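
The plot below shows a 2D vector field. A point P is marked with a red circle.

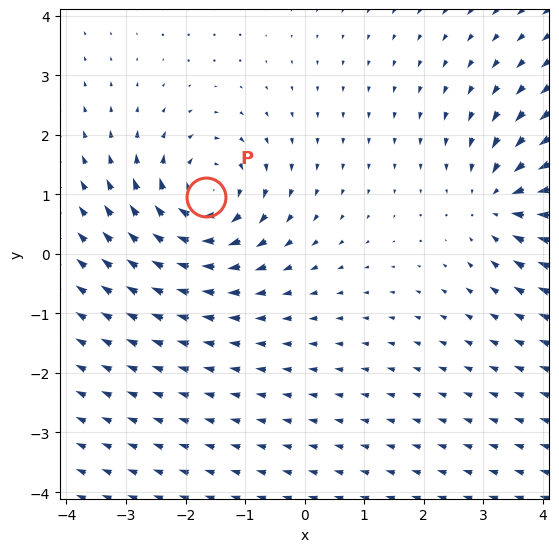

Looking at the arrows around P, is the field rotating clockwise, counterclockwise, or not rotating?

clockwise

Near P at (-1.7, 1.0) the arrows circulate clockwise. The curl (z-component) there is about -4; negative curl means clockwise rotation.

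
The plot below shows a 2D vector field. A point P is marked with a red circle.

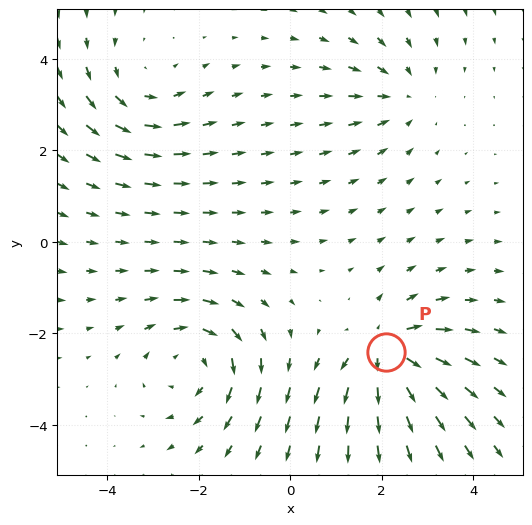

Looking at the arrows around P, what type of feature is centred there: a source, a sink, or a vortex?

At P (2.1, -2.4) the arrows spread outward. Divergence about +6, curl ≈0 — positive divergence with near-zero curl is a source.

source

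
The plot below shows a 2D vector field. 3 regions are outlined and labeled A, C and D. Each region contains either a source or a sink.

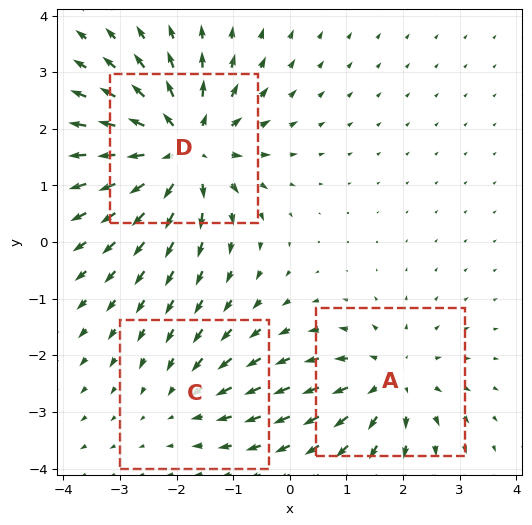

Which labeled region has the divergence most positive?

Divergence at each region's feature centre — A: about +4, C: about -2, D: about +6. Region D is most positive.

D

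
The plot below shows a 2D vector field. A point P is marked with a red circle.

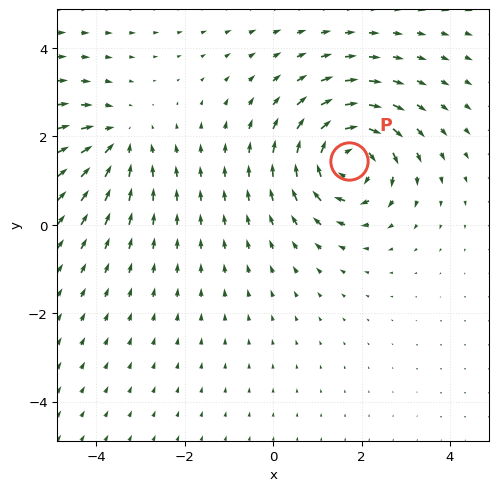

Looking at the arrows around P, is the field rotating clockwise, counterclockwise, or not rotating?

clockwise

Near P at (1.7, 1.4) the arrows circulate clockwise. The curl (z-component) there is about -5; negative curl means clockwise rotation.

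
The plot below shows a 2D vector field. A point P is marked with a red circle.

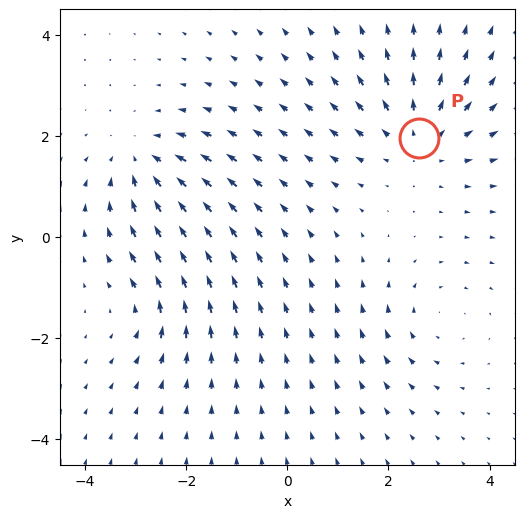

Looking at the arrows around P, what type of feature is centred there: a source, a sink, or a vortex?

source

At P (2.6, 2.0) the arrows spread outward. Divergence about +4, curl ≈0 — positive divergence with near-zero curl is a source.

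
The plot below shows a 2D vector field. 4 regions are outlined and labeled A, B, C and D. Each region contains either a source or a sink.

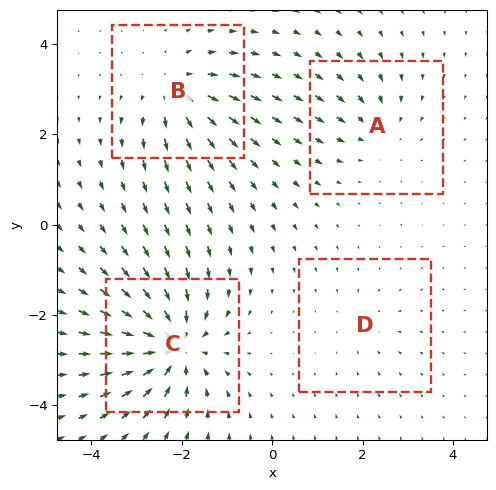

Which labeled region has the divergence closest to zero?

Divergence at each region's feature centre — A: about -3, B: about +5, C: about -8, D: about -2. Region D is closest to zero.

D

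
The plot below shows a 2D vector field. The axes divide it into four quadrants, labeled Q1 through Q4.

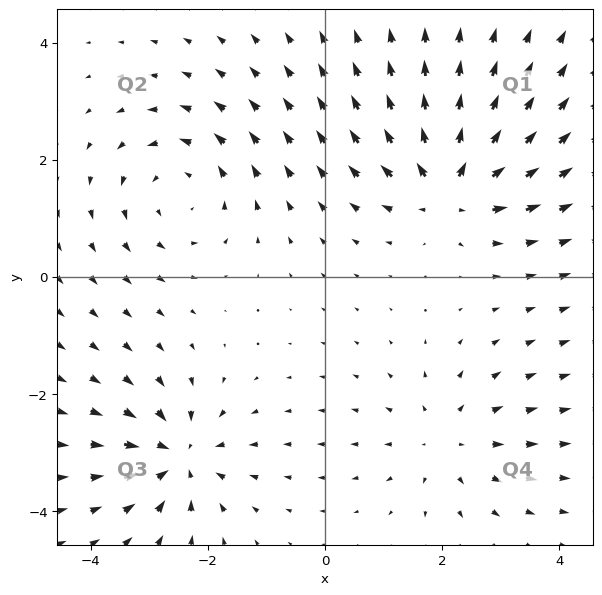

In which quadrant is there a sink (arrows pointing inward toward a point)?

The sink sits at approximately (-2.5, -3.1), which lies in quadrant Q3. The divergence there is about -5, negative as expected for a sink.

Q3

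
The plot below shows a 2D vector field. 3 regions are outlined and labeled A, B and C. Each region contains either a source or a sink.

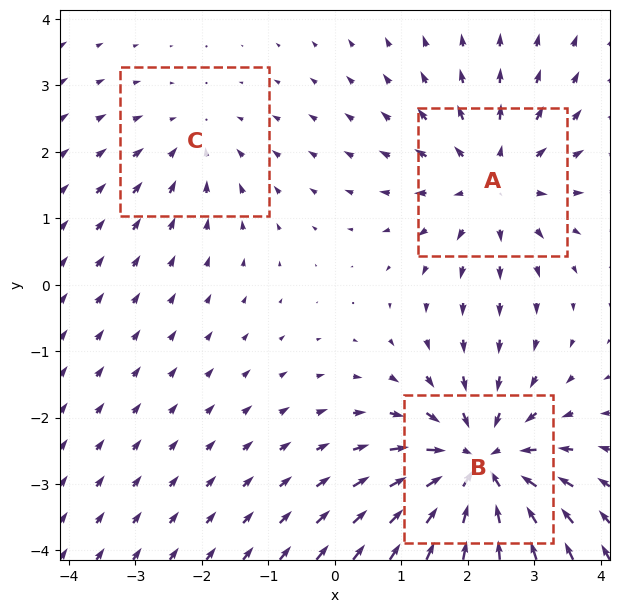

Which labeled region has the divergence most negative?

B

Divergence at each region's feature centre — A: about +3, B: about -5, C: about -2. Region B is most negative.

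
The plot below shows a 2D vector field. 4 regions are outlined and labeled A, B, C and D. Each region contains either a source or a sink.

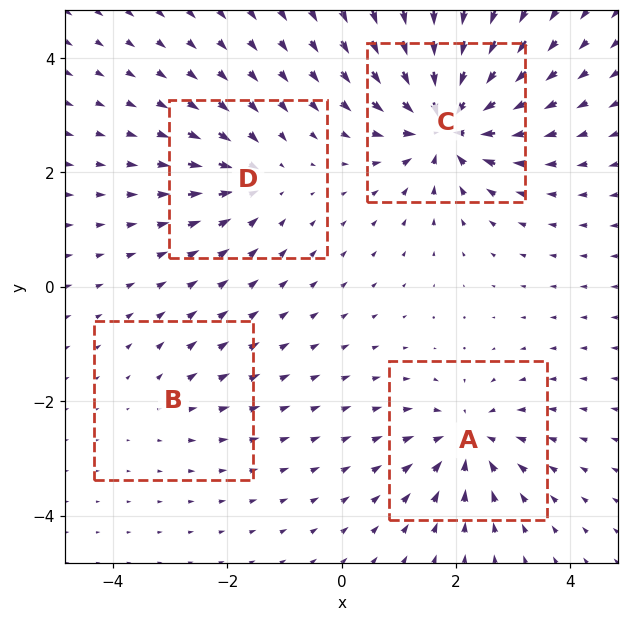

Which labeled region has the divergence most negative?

Divergence at each region's feature centre — A: about -6, B: about +2, C: about -9, D: about -4. Region C is most negative.

C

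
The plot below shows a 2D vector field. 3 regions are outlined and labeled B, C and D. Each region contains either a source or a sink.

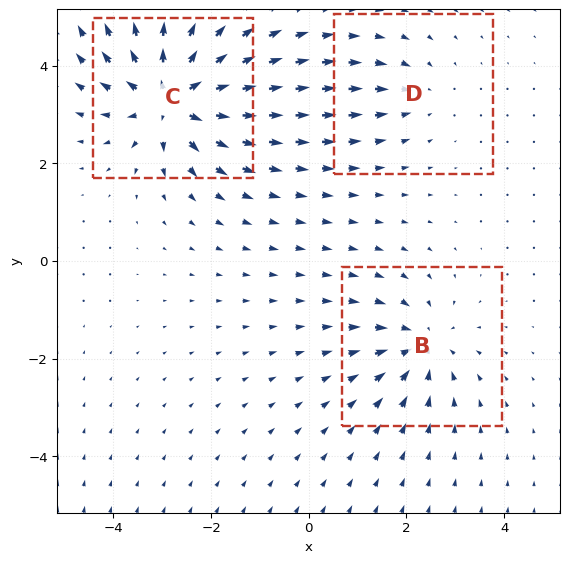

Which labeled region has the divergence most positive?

C

Divergence at each region's feature centre — B: about -3, C: about +5, D: about -2. Region C is most positive.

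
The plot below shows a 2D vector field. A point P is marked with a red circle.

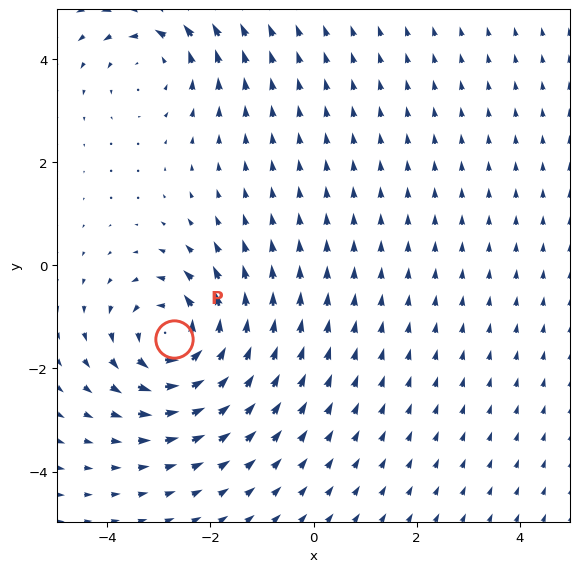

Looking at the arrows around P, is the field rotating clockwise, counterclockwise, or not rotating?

counterclockwise

Near P at (-2.7, -1.4) the arrows circulate counterclockwise. The curl (z-component) there is about +4; positive curl means counterclockwise rotation.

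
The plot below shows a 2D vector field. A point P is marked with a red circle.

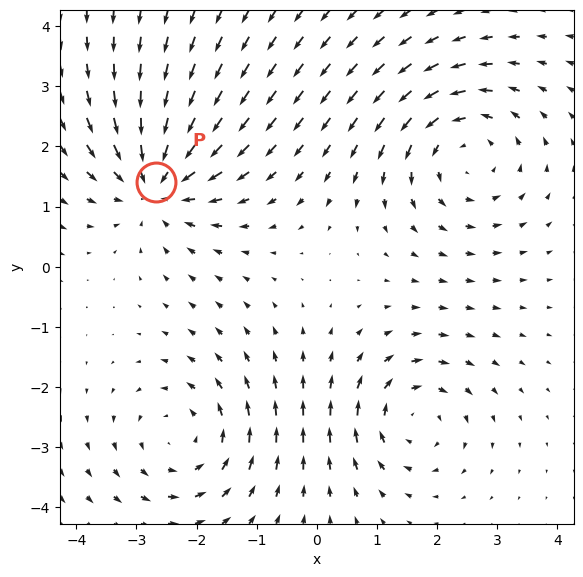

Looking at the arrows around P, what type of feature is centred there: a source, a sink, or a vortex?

sink

At P (-2.7, 1.4) the arrows converge inward. Divergence about -5, curl ≈0 — negative divergence with near-zero curl is a sink.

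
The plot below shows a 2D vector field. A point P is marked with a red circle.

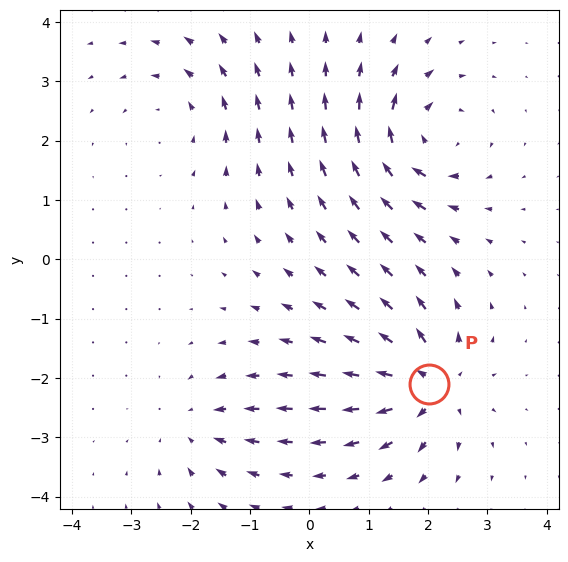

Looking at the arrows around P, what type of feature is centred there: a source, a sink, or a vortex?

At P (2.0, -2.1) the arrows spread outward. Divergence about +7, curl ≈0 — positive divergence with near-zero curl is a source.

source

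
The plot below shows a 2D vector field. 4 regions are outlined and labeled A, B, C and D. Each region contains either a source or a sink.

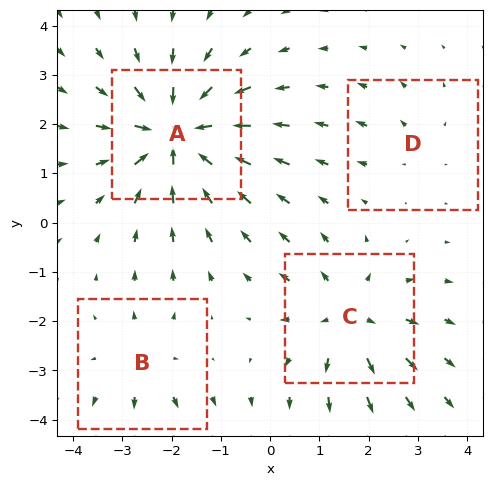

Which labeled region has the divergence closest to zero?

D

Divergence at each region's feature centre — A: about -7, B: about +3, C: about +4, D: about +2. Region D is closest to zero.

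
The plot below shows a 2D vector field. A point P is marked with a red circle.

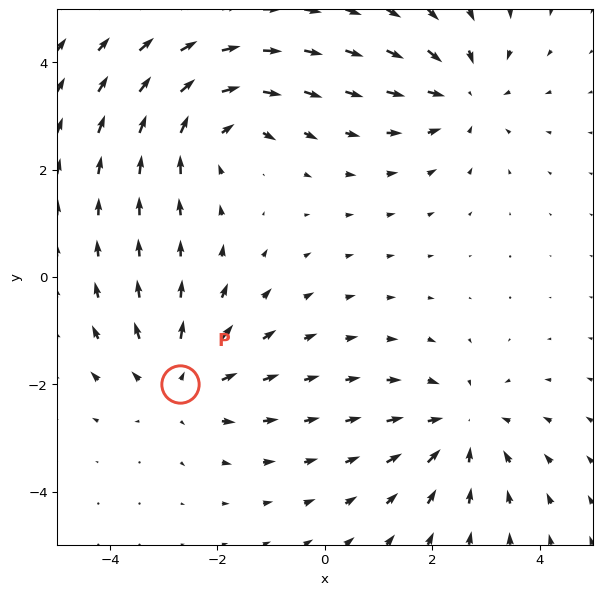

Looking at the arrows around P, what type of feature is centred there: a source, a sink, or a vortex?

source

At P (-2.7, -2.0) the arrows spread outward. Divergence about +3, curl ≈0 — positive divergence with near-zero curl is a source.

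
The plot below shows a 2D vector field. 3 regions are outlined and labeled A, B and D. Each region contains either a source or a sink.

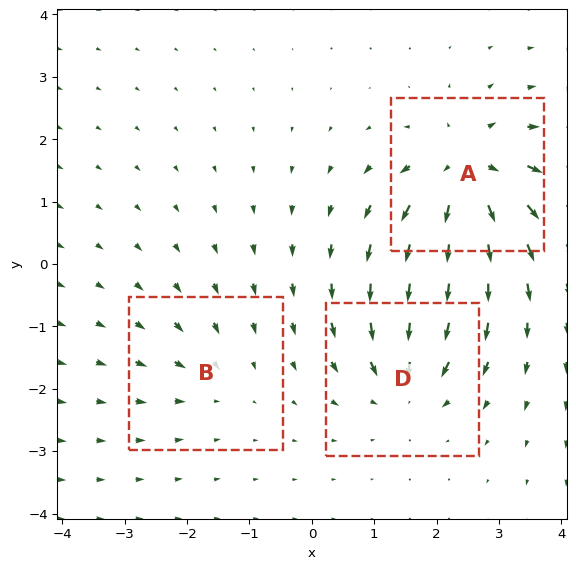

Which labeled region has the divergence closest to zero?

Divergence at each region's feature centre — A: about +6, B: about -2, D: about -4. Region B is closest to zero.

B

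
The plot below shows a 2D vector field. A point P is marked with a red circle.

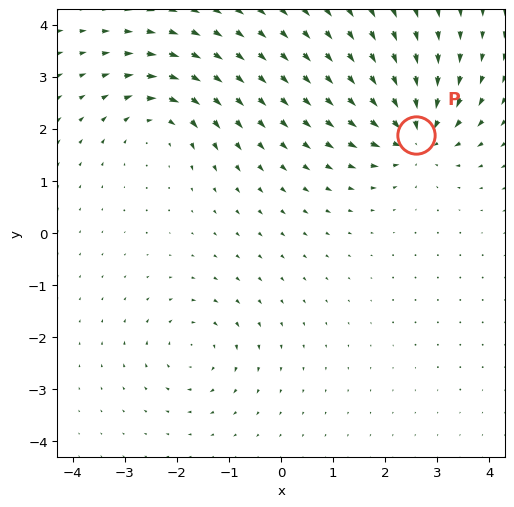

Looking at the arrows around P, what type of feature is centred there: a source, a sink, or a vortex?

sink

At P (2.6, 1.9) the arrows converge inward. Divergence about -7, curl ≈0 — negative divergence with near-zero curl is a sink.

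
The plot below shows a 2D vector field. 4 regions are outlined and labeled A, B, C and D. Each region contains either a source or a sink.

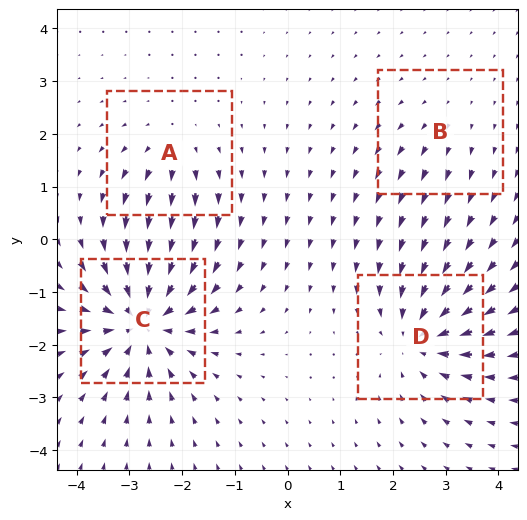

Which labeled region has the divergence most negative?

C

Divergence at each region's feature centre — A: about +3, B: about +2, C: about -8, D: about -6. Region C is most negative.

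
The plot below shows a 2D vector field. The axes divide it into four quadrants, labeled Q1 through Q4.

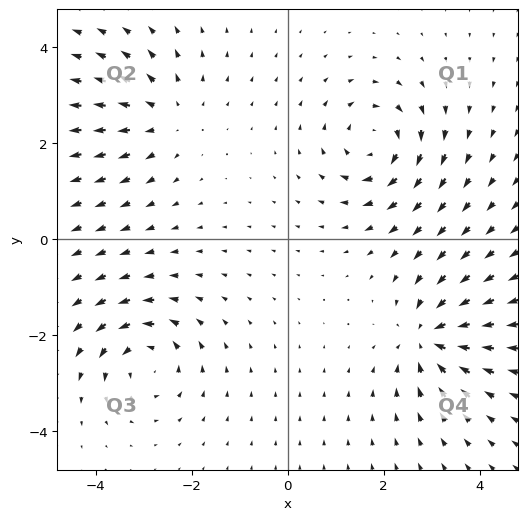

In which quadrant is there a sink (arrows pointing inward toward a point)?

The sink sits at approximately (3.0, -2.1), which lies in quadrant Q4. The divergence there is about -6, negative as expected for a sink.

Q4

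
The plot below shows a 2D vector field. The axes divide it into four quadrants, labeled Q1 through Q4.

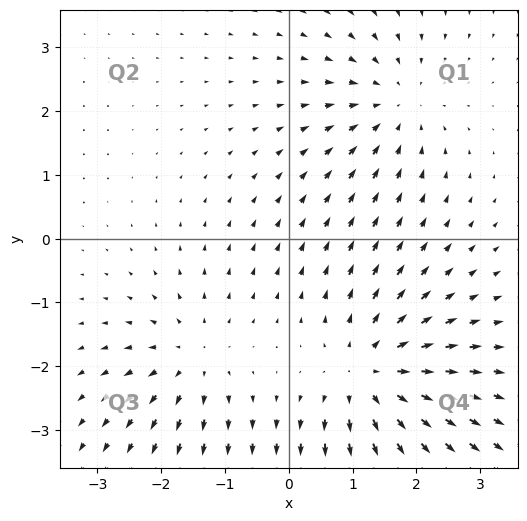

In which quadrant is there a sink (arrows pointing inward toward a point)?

The sink sits at approximately (1.7, 2.1), which lies in quadrant Q1. The divergence there is about -4, negative as expected for a sink.

Q1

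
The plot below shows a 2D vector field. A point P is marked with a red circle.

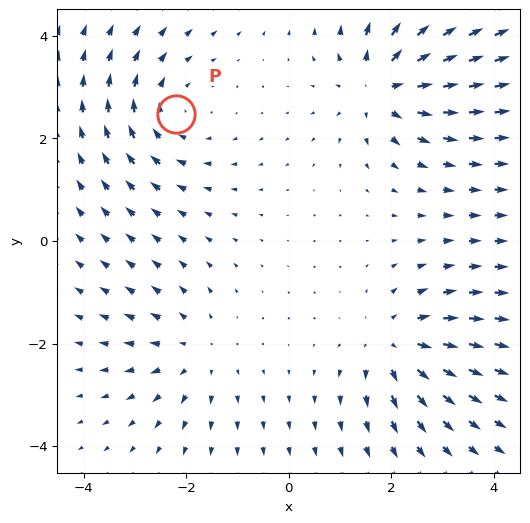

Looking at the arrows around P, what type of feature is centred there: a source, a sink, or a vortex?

At P (-2.2, 2.5) the arrows circulate clockwise. Divergence ≈0, curl about -3 — near-zero divergence with nonzero curl is a vortex.

vortex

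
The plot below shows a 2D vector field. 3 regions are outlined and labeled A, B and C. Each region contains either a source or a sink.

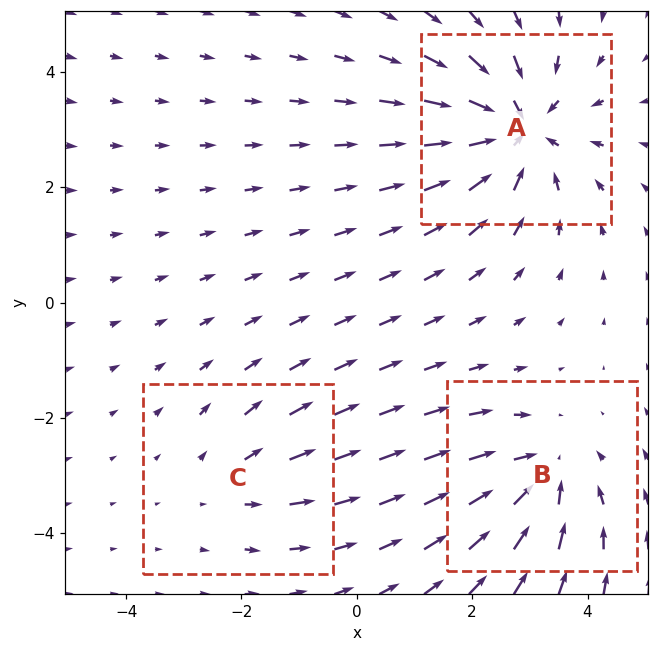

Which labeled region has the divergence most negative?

A

Divergence at each region's feature centre — A: about -5, B: about -3, C: about +2. Region A is most negative.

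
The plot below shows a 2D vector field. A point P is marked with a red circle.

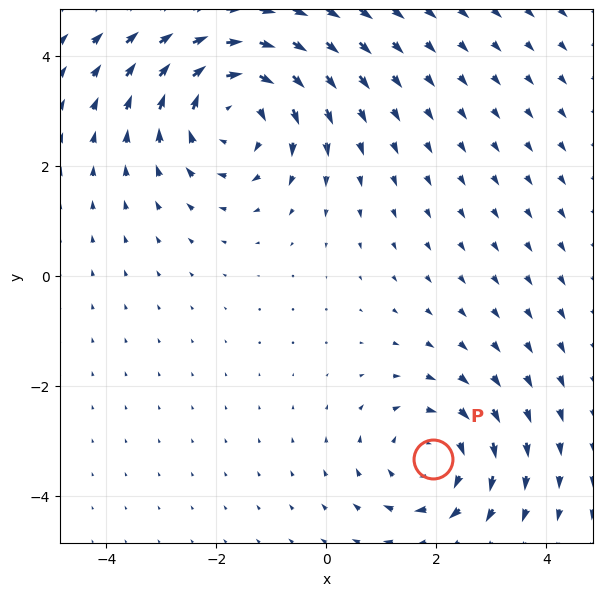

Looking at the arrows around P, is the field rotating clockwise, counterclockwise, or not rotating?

Near P at (1.9, -3.3) the arrows circulate clockwise. The curl (z-component) there is about -3; negative curl means clockwise rotation.

clockwise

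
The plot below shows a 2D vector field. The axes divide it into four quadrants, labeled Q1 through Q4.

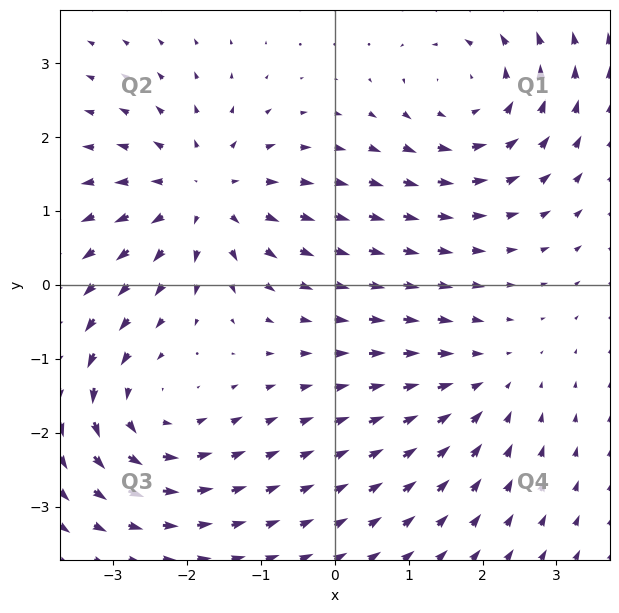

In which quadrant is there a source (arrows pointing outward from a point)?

The source sits at approximately (-1.8, 1.2), which lies in quadrant Q2. The divergence there is about +5, positive as expected for a source.

Q2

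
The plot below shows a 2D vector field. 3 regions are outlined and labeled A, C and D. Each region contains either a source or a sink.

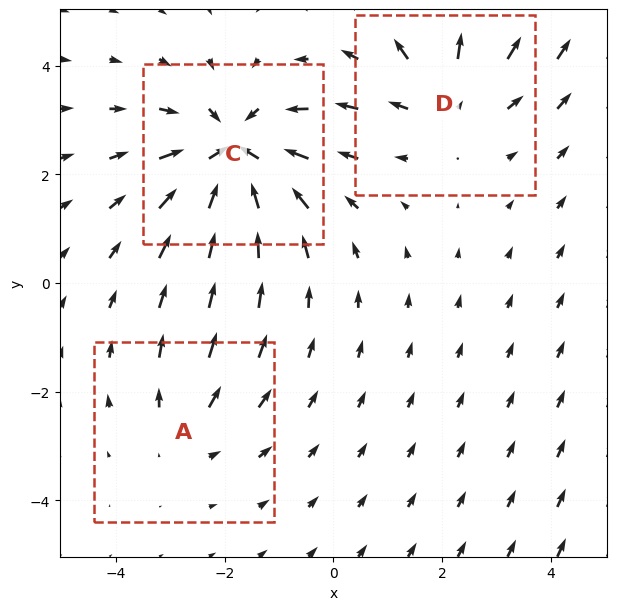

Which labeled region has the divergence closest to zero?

A

Divergence at each region's feature centre — A: about +2, C: about -5, D: about +3. Region A is closest to zero.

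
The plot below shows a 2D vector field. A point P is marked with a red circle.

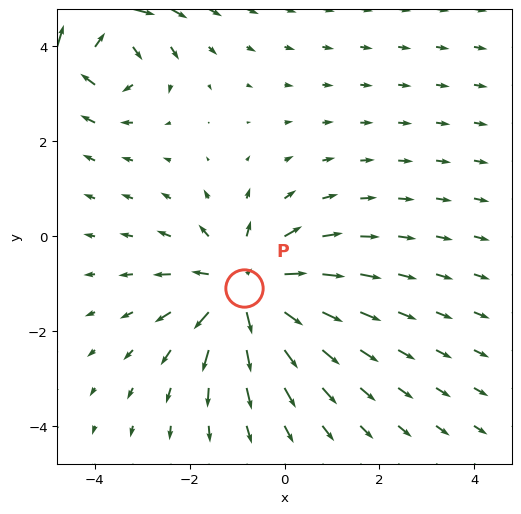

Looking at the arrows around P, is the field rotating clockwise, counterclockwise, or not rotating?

Near P at (-0.8, -1.1) the arrows show no circulation. The curl there is ≈0.

not rotating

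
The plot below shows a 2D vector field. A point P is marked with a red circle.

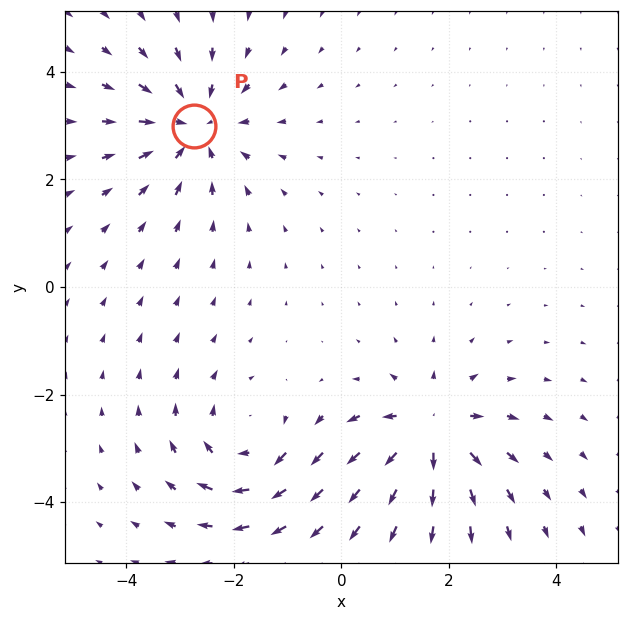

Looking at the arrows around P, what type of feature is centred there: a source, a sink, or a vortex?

At P (-2.7, 3.0) the arrows converge inward. Divergence about -3, curl ≈0 — negative divergence with near-zero curl is a sink.

sink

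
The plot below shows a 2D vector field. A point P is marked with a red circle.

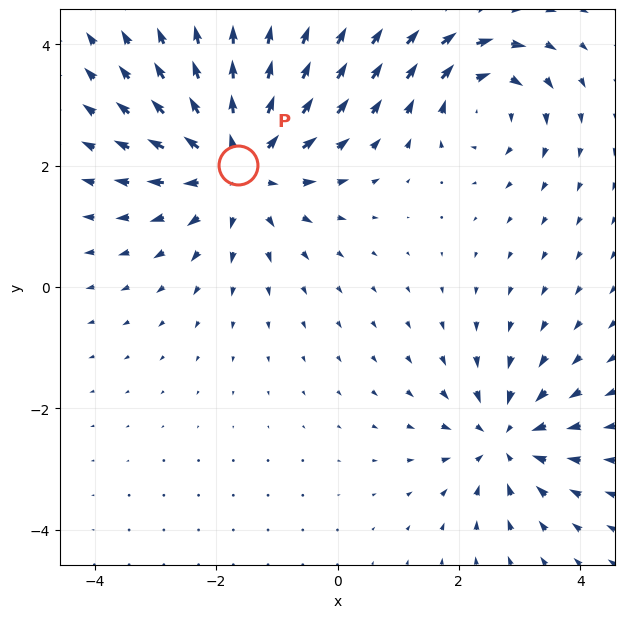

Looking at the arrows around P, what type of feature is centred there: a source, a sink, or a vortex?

source

At P (-1.6, 2.0) the arrows spread outward. Divergence about +4, curl ≈0 — positive divergence with near-zero curl is a source.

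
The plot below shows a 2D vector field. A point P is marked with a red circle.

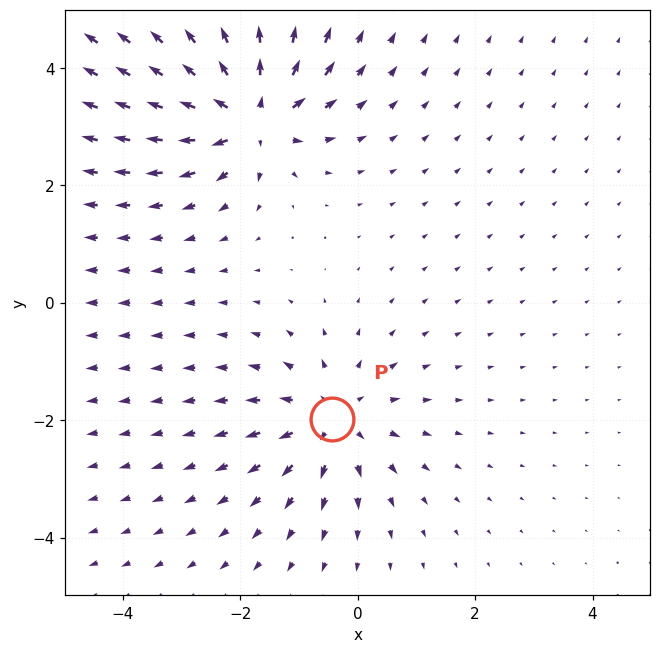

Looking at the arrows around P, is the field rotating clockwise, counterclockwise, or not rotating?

Near P at (-0.4, -2.0) the arrows show no circulation. The curl there is ≈0.

not rotating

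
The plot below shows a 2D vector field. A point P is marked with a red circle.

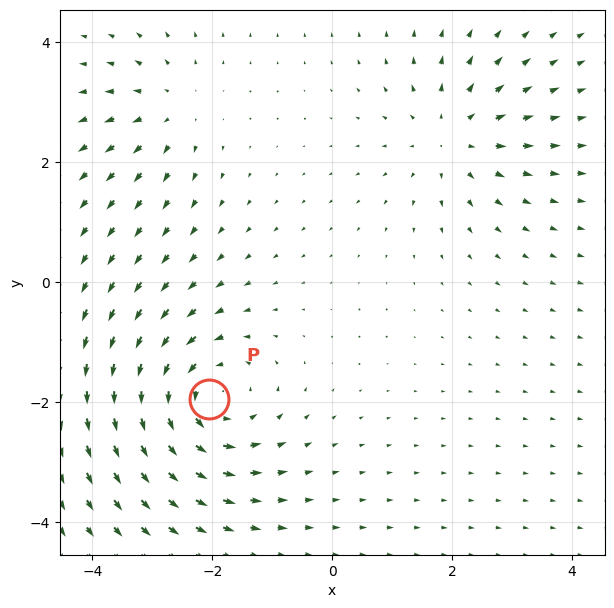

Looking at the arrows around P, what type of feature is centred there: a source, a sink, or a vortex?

At P (-2.1, -1.9) the arrows circulate counterclockwise. Divergence ≈0, curl about +5 — near-zero divergence with nonzero curl is a vortex.

vortex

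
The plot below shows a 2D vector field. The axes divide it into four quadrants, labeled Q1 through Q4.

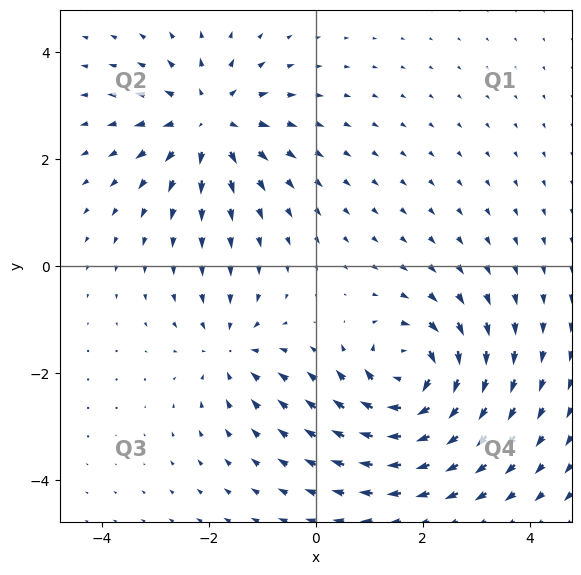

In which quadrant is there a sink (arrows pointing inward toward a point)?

Q3

The sink sits at approximately (-1.6, -1.6), which lies in quadrant Q3. The divergence there is about -3, negative as expected for a sink.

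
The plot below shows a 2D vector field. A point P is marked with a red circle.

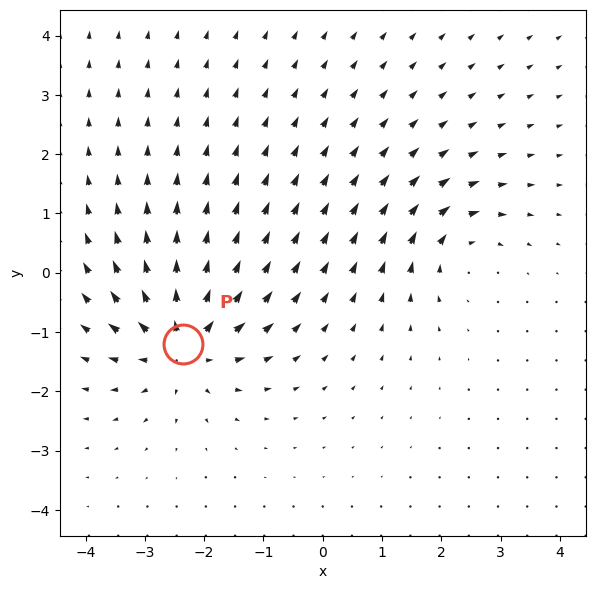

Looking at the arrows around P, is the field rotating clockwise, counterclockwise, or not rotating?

not rotating

Near P at (-2.4, -1.2) the arrows show no circulation. The curl there is ≈0.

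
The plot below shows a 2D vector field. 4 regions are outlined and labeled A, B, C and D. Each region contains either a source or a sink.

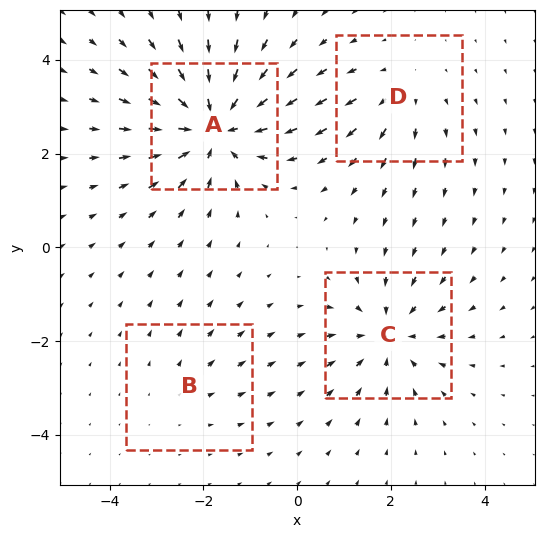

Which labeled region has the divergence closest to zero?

B

Divergence at each region's feature centre — A: about -7, B: about +2, C: about -4, D: about +3. Region B is closest to zero.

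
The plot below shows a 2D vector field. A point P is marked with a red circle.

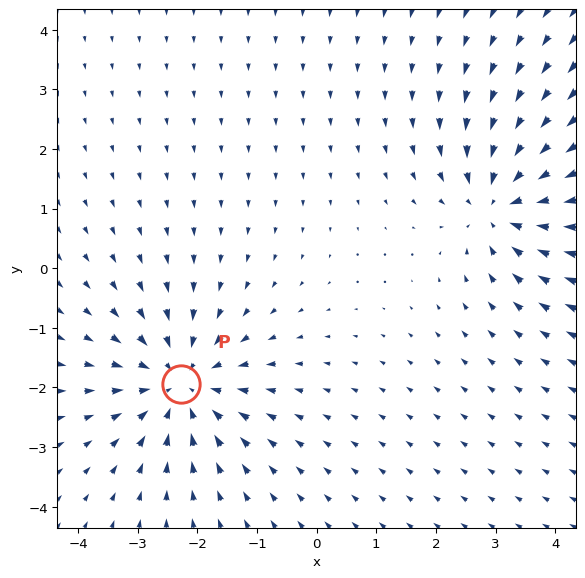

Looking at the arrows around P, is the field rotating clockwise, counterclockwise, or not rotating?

not rotating

Near P at (-2.3, -1.9) the arrows show no circulation. The curl there is ≈0.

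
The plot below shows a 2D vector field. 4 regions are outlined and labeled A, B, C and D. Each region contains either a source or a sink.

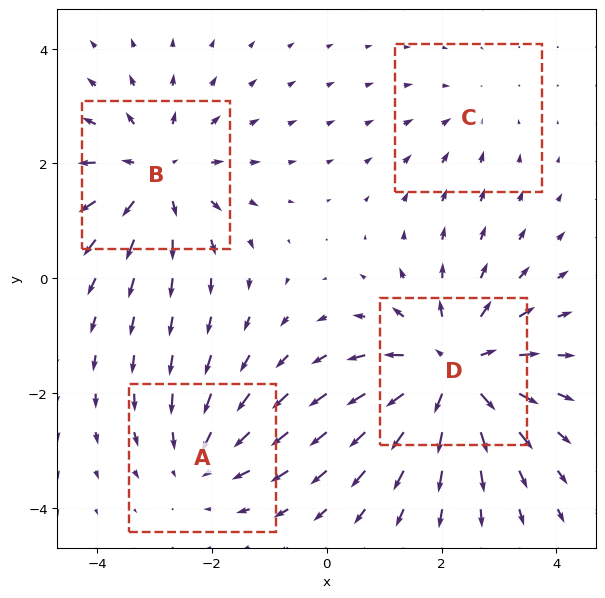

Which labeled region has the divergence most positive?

D

Divergence at each region's feature centre — A: about -3, B: about +5, C: about -2, D: about +6. Region D is most positive.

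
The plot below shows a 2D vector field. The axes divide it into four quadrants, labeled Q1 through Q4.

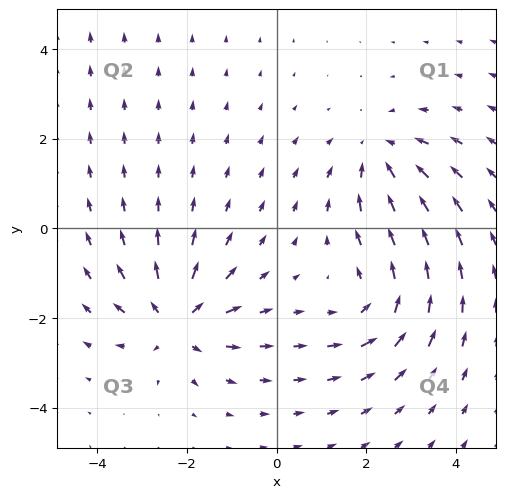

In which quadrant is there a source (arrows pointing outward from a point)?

The source sits at approximately (-2.2, -2.1), which lies in quadrant Q3. The divergence there is about +6, positive as expected for a source.

Q3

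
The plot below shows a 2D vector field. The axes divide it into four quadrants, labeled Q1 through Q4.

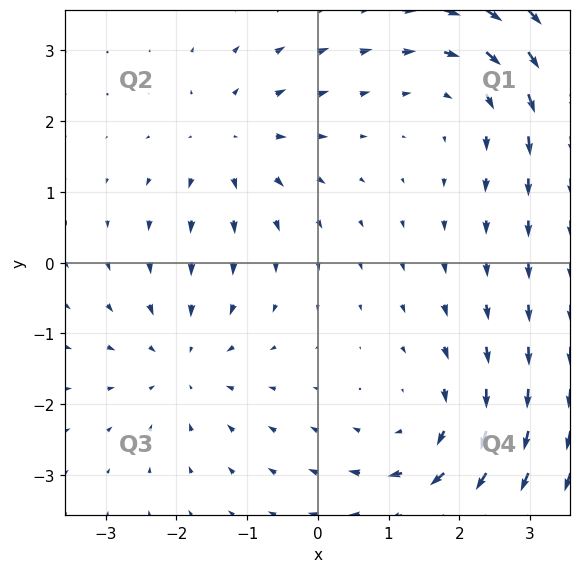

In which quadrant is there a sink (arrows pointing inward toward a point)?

The sink sits at approximately (-1.9, -1.4), which lies in quadrant Q3. The divergence there is about -3, negative as expected for a sink.

Q3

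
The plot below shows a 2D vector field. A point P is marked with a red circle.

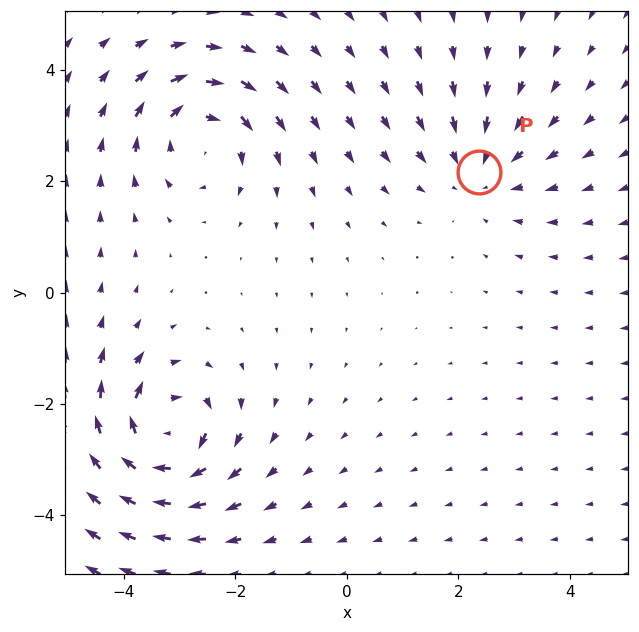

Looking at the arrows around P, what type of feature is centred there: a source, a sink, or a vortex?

sink

At P (2.4, 2.2) the arrows converge inward. Divergence about -3, curl ≈0 — negative divergence with near-zero curl is a sink.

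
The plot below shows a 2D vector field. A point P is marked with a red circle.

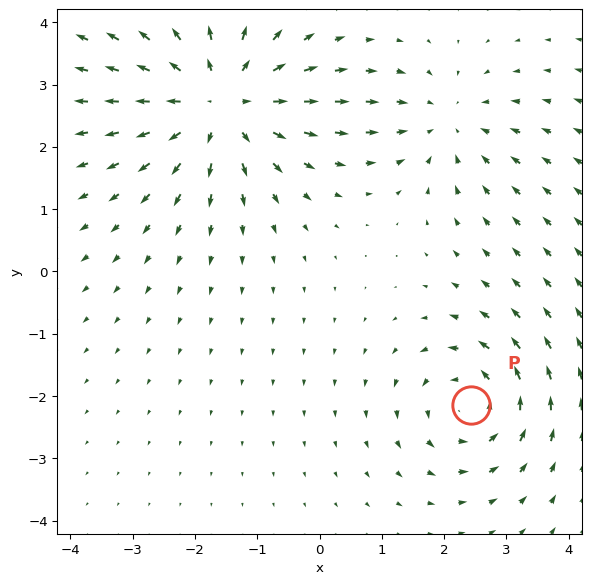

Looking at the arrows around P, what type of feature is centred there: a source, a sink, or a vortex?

vortex

At P (2.4, -2.1) the arrows circulate counterclockwise. Divergence ≈0, curl about +4 — near-zero divergence with nonzero curl is a vortex.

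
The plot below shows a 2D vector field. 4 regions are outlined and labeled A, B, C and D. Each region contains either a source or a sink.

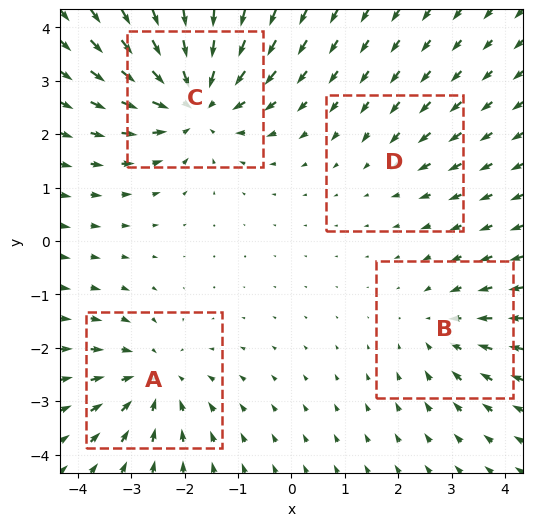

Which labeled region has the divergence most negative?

C

Divergence at each region's feature centre — A: about -4, B: about -3, C: about -6, D: about -2. Region C is most negative.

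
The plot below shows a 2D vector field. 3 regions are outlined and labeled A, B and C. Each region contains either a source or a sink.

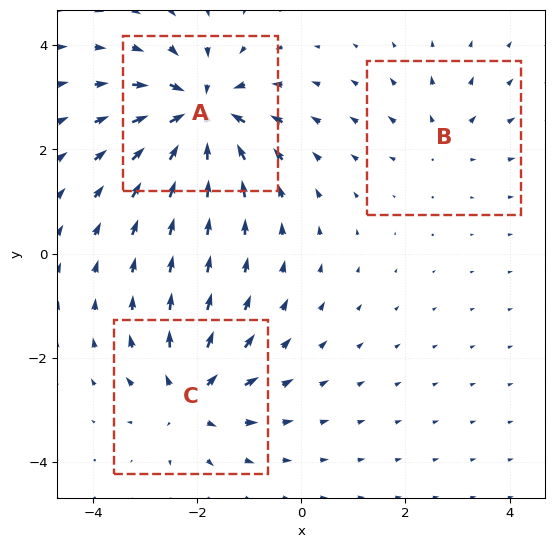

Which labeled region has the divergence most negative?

Divergence at each region's feature centre — A: about -6, B: about +2, C: about +4. Region A is most negative.

A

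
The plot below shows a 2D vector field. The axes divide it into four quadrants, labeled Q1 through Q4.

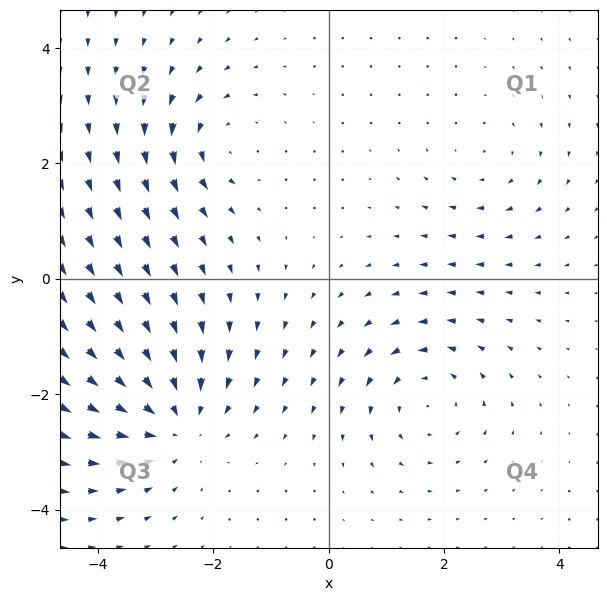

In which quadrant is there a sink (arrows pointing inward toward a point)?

The sink sits at approximately (-2.7, -2.5), which lies in quadrant Q3. The divergence there is about -4, negative as expected for a sink.

Q3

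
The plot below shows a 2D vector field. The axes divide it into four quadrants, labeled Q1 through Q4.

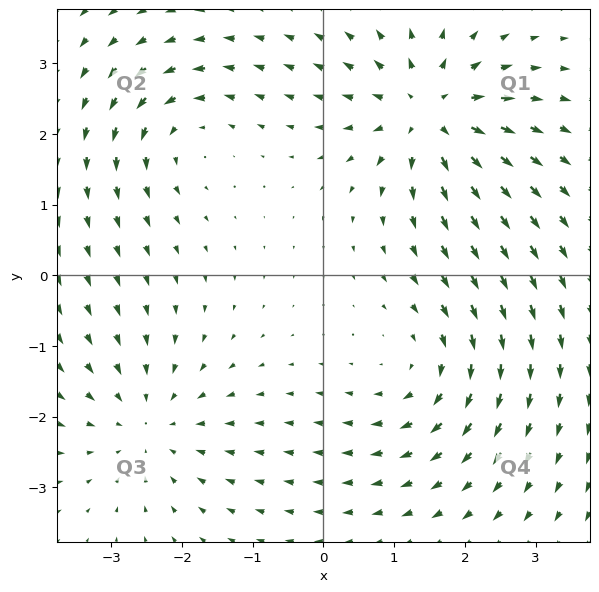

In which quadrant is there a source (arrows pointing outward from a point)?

Q1

The source sits at approximately (1.5, 2.3), which lies in quadrant Q1. The divergence there is about +6, positive as expected for a source.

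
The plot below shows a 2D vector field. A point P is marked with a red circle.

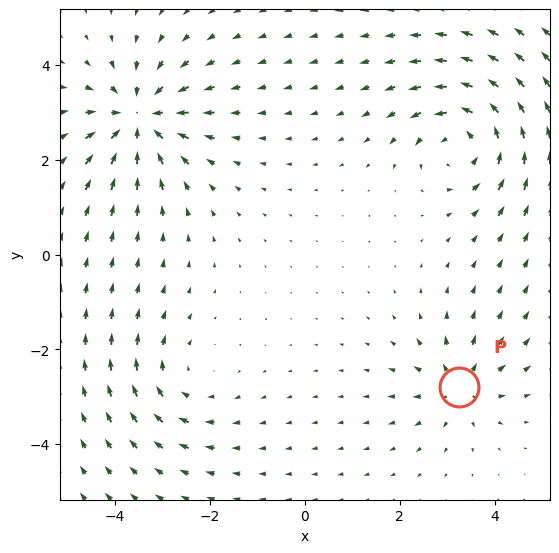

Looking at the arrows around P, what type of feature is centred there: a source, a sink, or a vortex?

At P (3.3, -2.8) the arrows spread outward. Divergence about +4, curl ≈0 — positive divergence with near-zero curl is a source.

source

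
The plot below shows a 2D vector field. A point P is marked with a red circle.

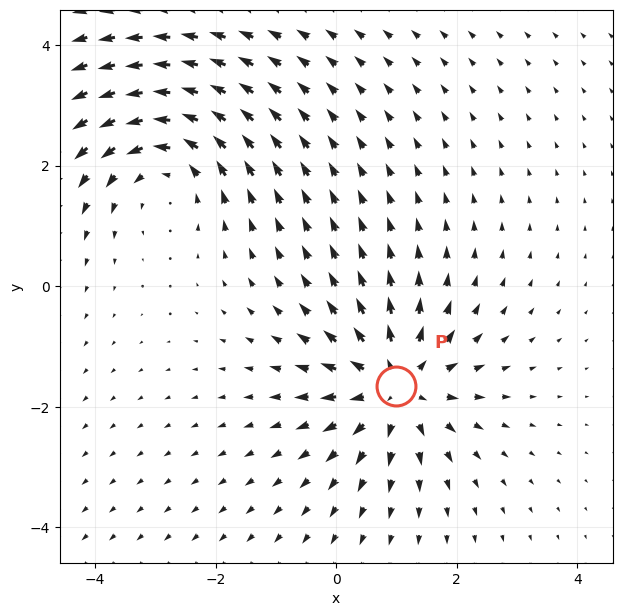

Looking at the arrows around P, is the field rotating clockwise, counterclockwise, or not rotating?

not rotating

Near P at (1.0, -1.7) the arrows show no circulation. The curl there is ≈0.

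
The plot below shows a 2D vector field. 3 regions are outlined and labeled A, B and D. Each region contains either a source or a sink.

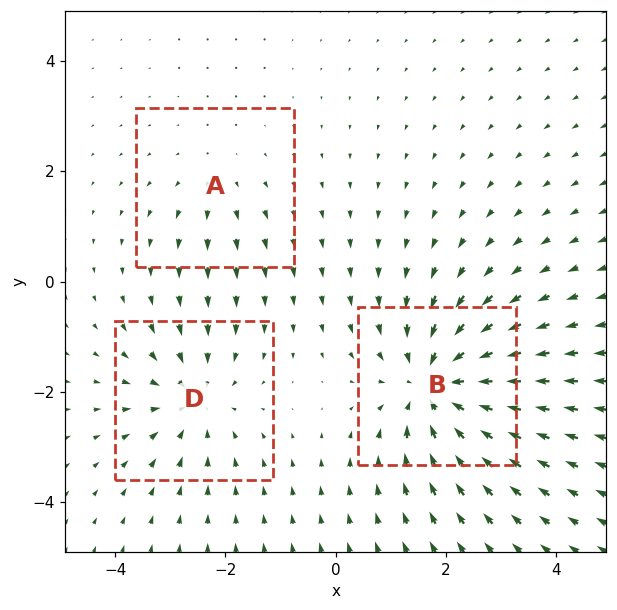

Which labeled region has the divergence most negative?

B

Divergence at each region's feature centre — A: about +2, B: about -5, D: about -3. Region B is most negative.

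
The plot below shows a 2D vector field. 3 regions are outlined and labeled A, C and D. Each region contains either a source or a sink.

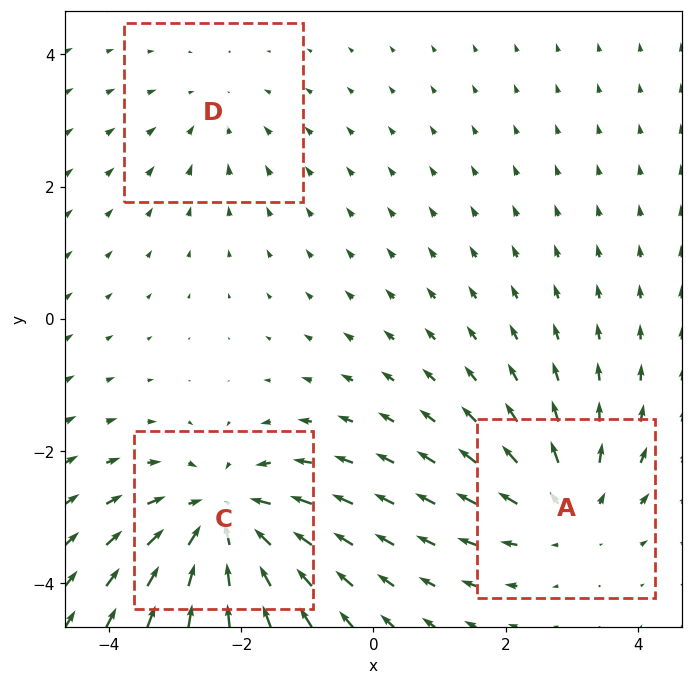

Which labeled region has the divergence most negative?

Divergence at each region's feature centre — A: about +3, C: about -5, D: about -2. Region C is most negative.

C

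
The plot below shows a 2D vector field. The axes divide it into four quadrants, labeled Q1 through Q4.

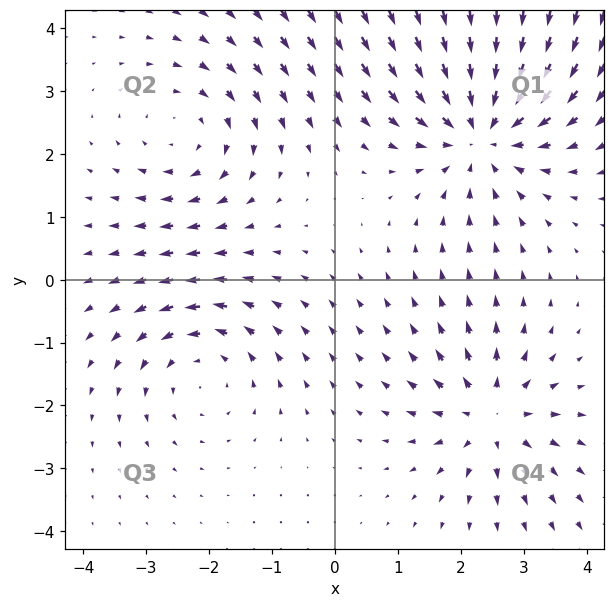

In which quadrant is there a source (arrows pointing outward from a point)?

Q4

The source sits at approximately (2.5, -2.2), which lies in quadrant Q4. The divergence there is about +4, positive as expected for a source.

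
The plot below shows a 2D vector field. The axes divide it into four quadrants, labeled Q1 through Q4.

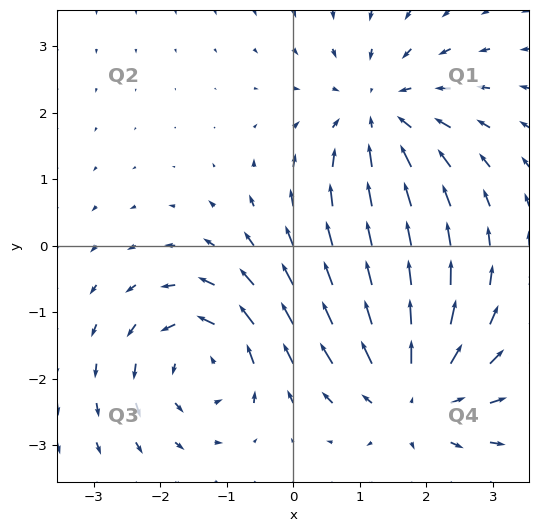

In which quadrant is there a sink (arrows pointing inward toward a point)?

The sink sits at approximately (1.3, 2.0), which lies in quadrant Q1. The divergence there is about -3, negative as expected for a sink.

Q1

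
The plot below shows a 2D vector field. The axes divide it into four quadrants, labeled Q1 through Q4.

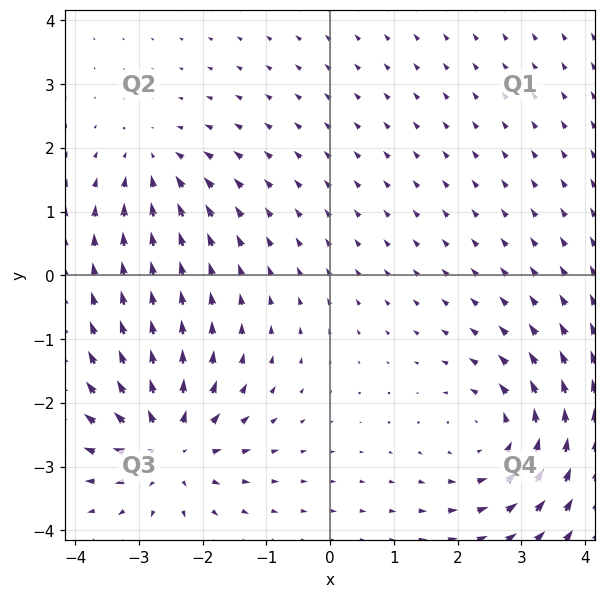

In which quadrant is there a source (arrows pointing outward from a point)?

The source sits at approximately (-2.6, -2.7), which lies in quadrant Q3. The divergence there is about +6, positive as expected for a source.

Q3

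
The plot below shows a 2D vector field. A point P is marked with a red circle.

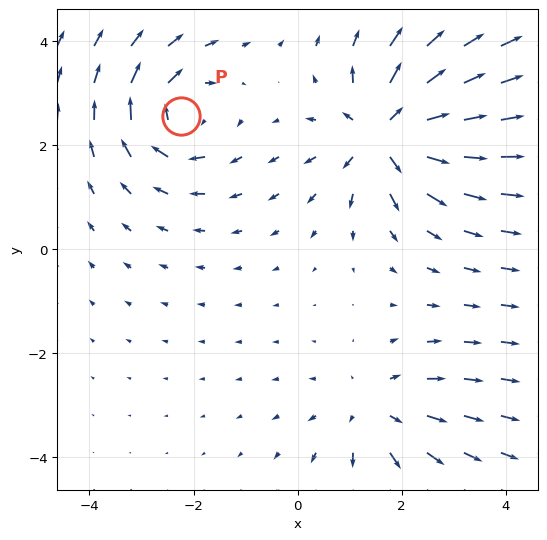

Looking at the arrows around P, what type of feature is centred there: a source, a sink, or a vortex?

vortex

At P (-2.2, 2.6) the arrows circulate clockwise. Divergence ≈0, curl about -5 — near-zero divergence with nonzero curl is a vortex.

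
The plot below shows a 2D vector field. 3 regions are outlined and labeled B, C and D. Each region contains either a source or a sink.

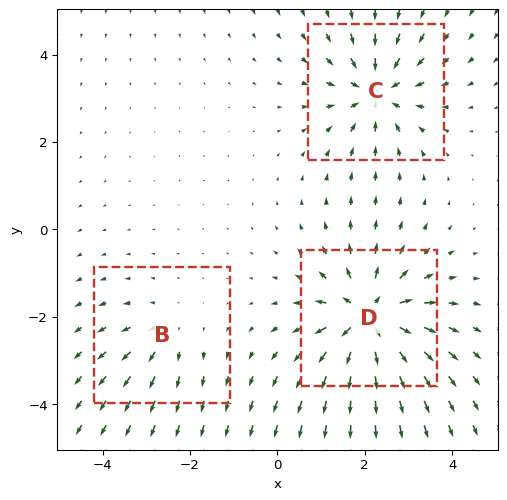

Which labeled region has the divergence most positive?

D

Divergence at each region's feature centre — B: about +2, C: about -4, D: about +5. Region D is most positive.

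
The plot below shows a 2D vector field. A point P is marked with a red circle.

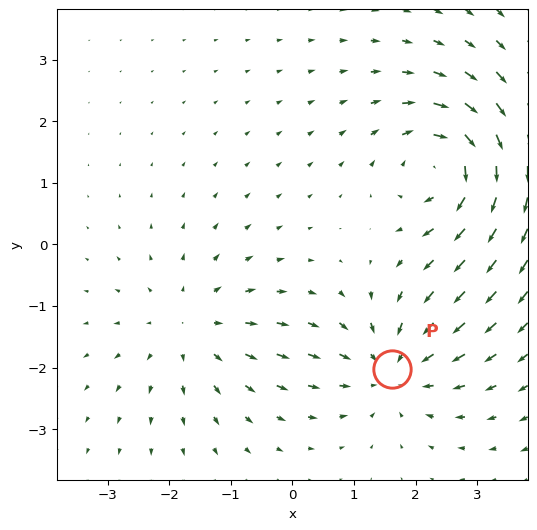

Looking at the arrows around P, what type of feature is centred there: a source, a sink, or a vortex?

sink

At P (1.6, -2.0) the arrows converge inward. Divergence about -3, curl ≈0 — negative divergence with near-zero curl is a sink.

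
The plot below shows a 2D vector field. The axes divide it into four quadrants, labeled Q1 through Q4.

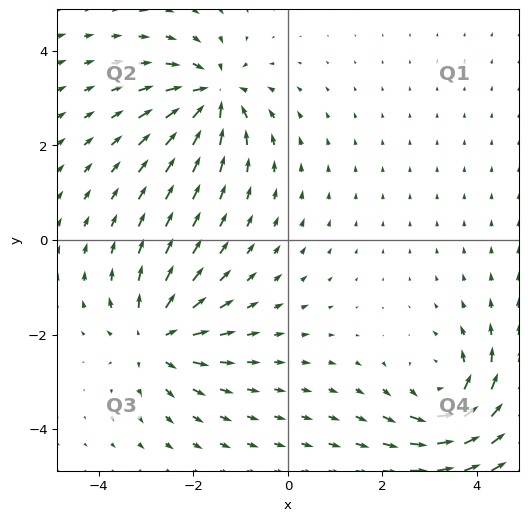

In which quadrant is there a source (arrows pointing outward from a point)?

Q3

The source sits at approximately (-2.8, -2.1), which lies in quadrant Q3. The divergence there is about +4, positive as expected for a source.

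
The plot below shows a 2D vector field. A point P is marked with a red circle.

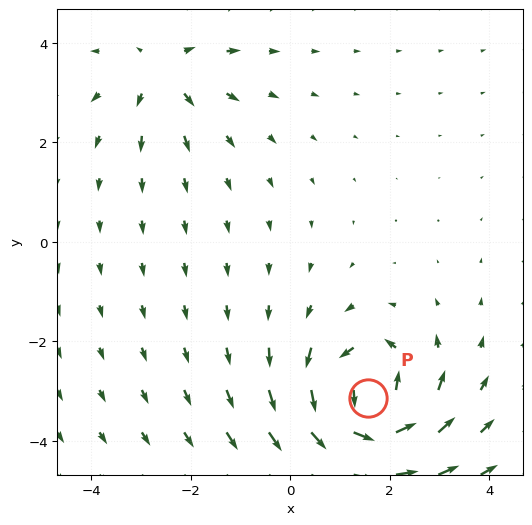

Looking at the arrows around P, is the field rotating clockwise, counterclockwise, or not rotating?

Near P at (1.6, -3.1) the arrows circulate counterclockwise. The curl (z-component) there is about +6; positive curl means counterclockwise rotation.

counterclockwise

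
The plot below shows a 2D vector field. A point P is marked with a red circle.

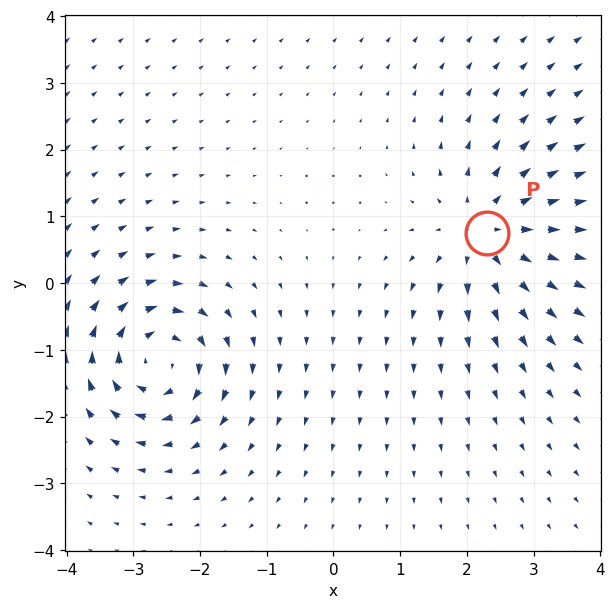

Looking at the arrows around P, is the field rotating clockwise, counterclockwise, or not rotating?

not rotating

Near P at (2.3, 0.7) the arrows show no circulation. The curl there is ≈0.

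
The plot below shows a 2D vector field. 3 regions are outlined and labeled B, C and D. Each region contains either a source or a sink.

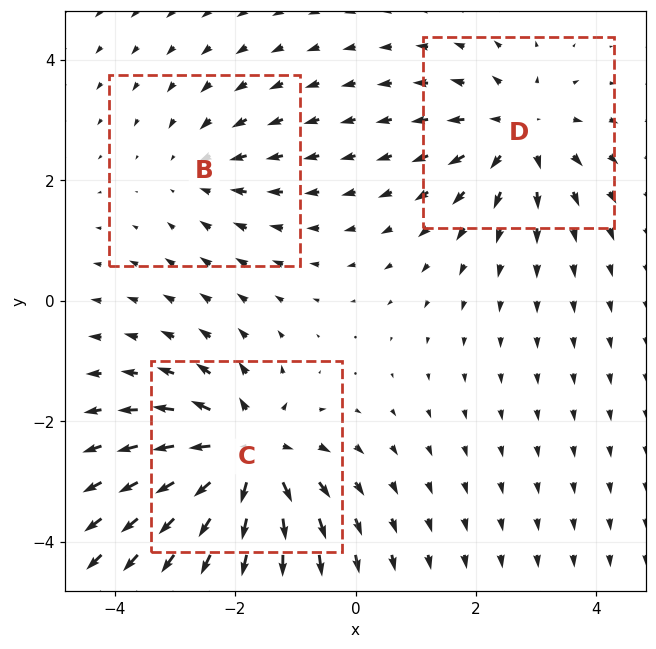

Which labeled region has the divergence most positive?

C

Divergence at each region's feature centre — B: about -2, C: about +5, D: about +4. Region C is most positive.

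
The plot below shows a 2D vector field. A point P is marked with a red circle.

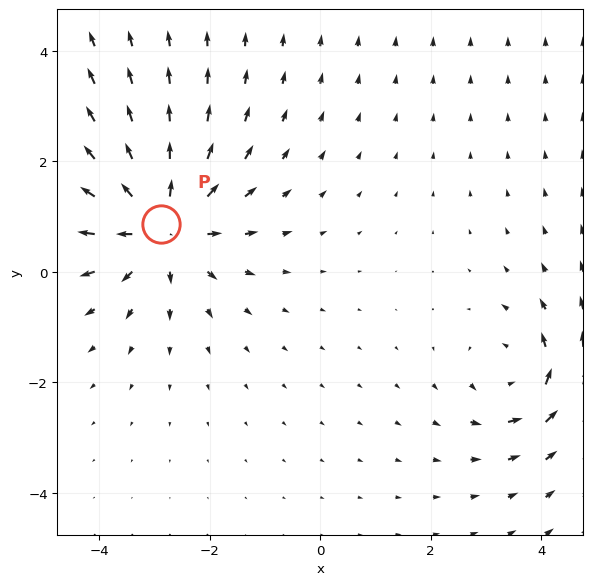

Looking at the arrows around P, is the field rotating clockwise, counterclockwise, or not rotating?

not rotating

Near P at (-2.9, 0.9) the arrows show no circulation. The curl there is ≈0.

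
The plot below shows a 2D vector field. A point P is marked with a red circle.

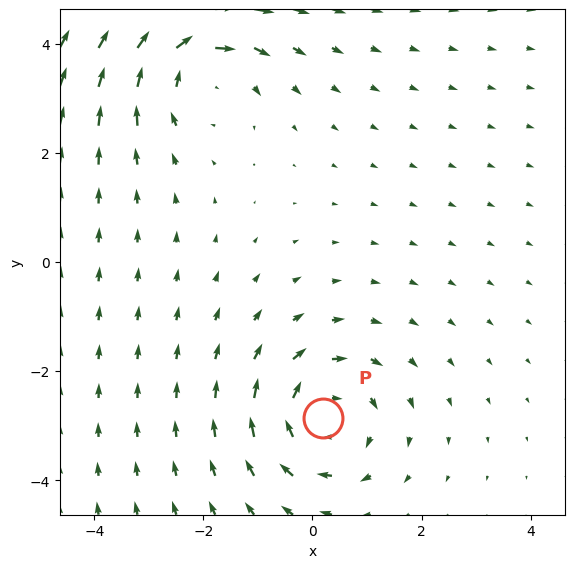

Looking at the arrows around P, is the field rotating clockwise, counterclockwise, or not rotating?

clockwise

Near P at (0.2, -2.9) the arrows circulate clockwise. The curl (z-component) there is about -3; negative curl means clockwise rotation.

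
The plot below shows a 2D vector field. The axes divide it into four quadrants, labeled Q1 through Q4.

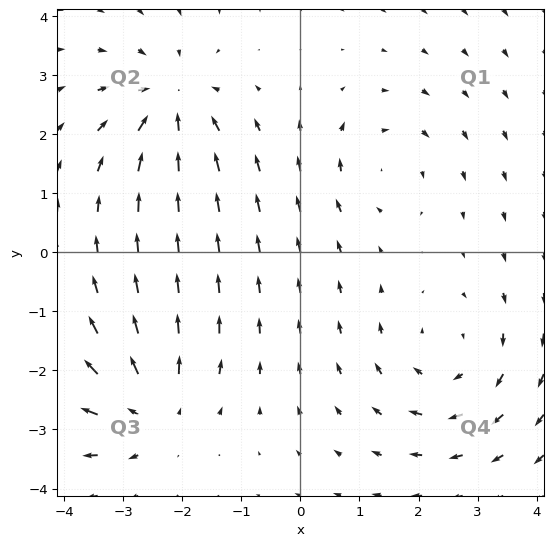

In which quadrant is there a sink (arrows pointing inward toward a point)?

Q2

The sink sits at approximately (-2.2, 2.5), which lies in quadrant Q2. The divergence there is about -5, negative as expected for a sink.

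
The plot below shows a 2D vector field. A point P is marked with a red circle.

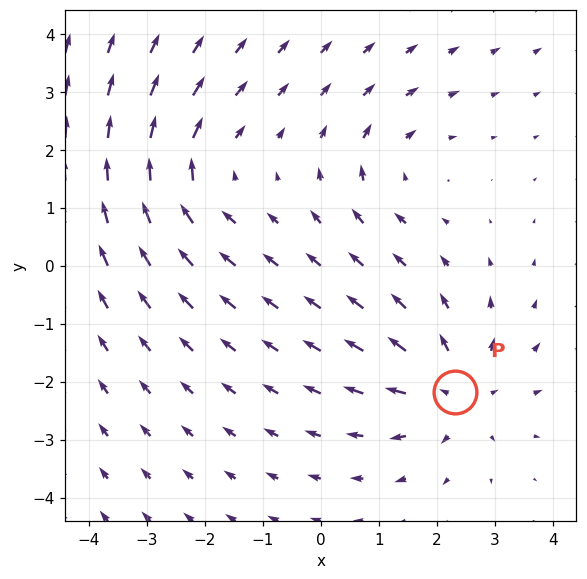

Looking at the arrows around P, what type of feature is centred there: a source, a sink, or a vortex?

At P (2.3, -2.2) the arrows spread outward. Divergence about +4, curl ≈0 — positive divergence with near-zero curl is a source.

source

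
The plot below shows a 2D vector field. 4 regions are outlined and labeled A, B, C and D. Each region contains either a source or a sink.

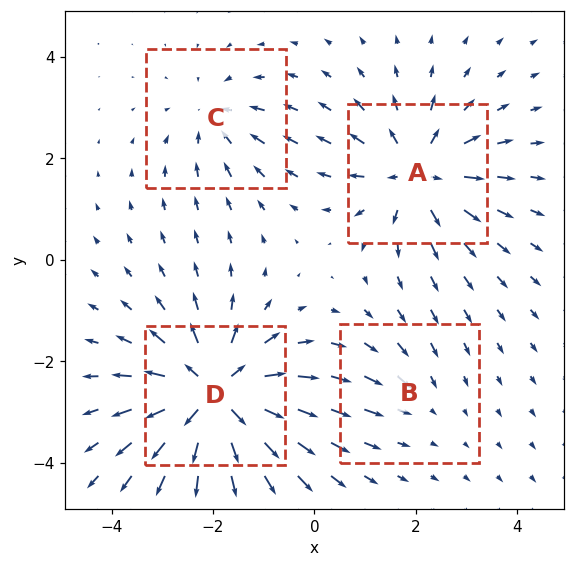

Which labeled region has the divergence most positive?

D

Divergence at each region's feature centre — A: about +5, B: about -2, C: about -3, D: about +8. Region D is most positive.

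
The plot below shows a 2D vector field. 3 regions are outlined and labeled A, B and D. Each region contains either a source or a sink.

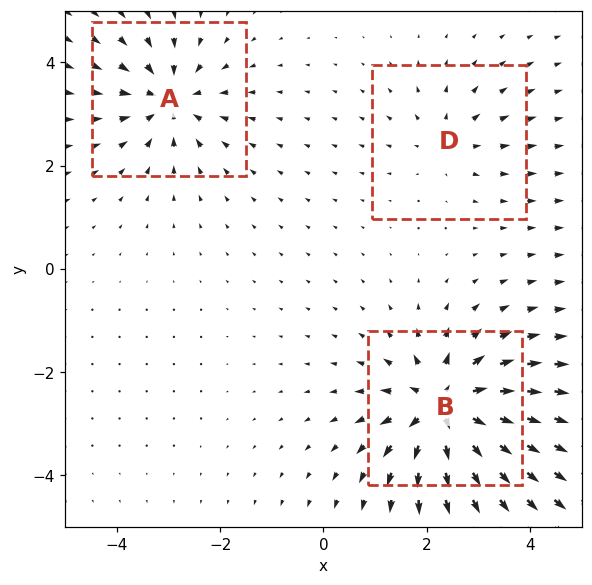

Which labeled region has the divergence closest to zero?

D

Divergence at each region's feature centre — A: about -4, B: about +6, D: about +3. Region D is closest to zero.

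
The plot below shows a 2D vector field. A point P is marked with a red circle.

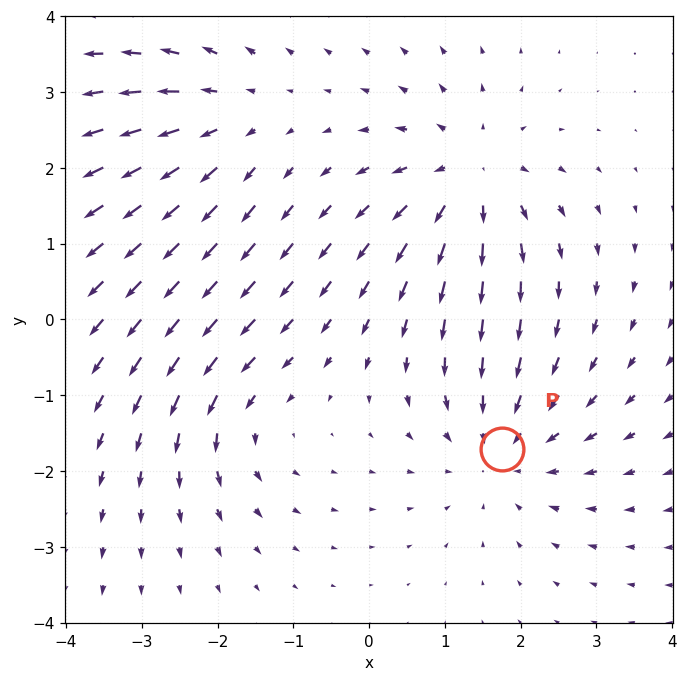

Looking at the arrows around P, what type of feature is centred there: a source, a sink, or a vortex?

sink

At P (1.8, -1.7) the arrows converge inward. Divergence about -4, curl ≈0 — negative divergence with near-zero curl is a sink.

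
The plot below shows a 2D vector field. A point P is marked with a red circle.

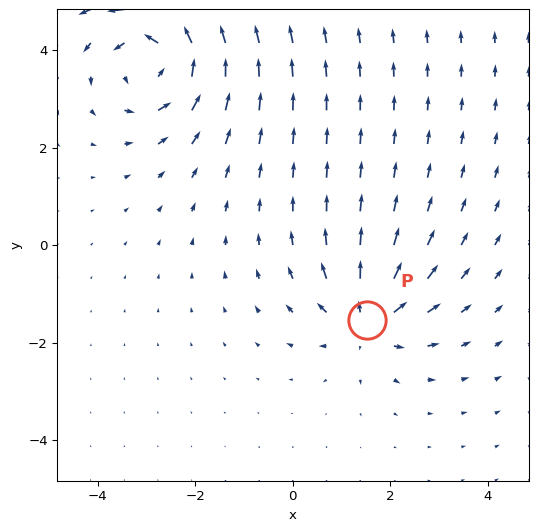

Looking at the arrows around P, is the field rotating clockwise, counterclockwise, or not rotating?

not rotating

Near P at (1.5, -1.5) the arrows show no circulation. The curl there is ≈0.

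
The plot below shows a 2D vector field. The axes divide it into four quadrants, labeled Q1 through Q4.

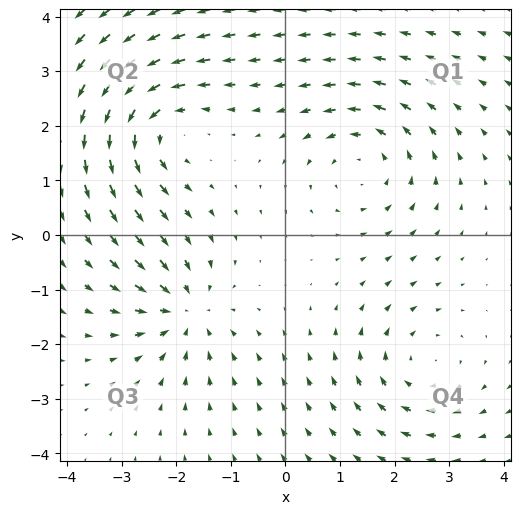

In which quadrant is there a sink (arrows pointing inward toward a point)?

The sink sits at approximately (-1.8, -1.4), which lies in quadrant Q3. The divergence there is about -4, negative as expected for a sink.

Q3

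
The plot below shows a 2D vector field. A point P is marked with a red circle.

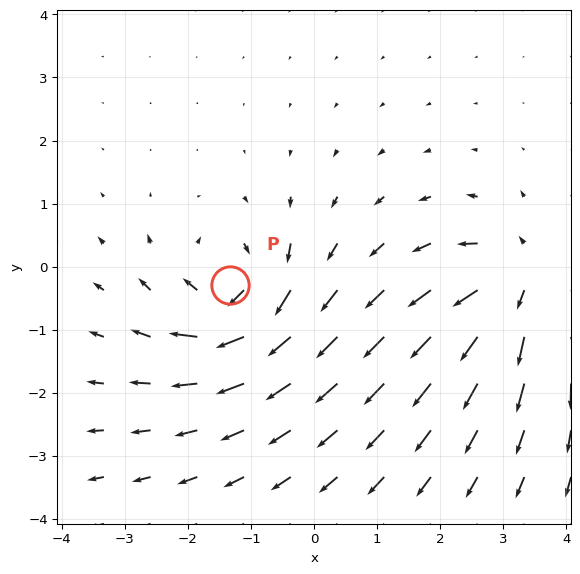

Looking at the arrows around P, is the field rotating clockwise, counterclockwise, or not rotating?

clockwise

Near P at (-1.3, -0.3) the arrows circulate clockwise. The curl (z-component) there is about -7; negative curl means clockwise rotation.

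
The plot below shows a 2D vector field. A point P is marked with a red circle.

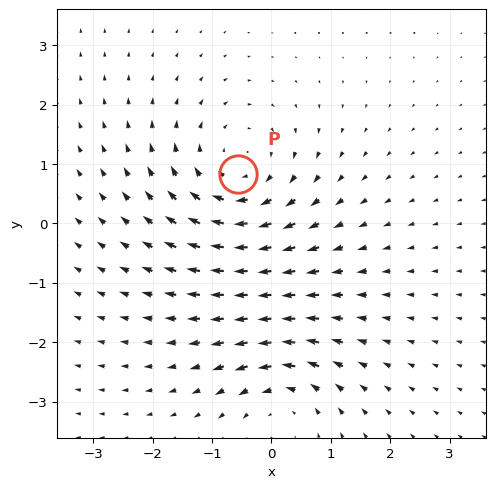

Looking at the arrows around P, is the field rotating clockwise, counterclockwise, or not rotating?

Near P at (-0.6, 0.8) the arrows circulate clockwise. The curl (z-component) there is about -4; negative curl means clockwise rotation.

clockwise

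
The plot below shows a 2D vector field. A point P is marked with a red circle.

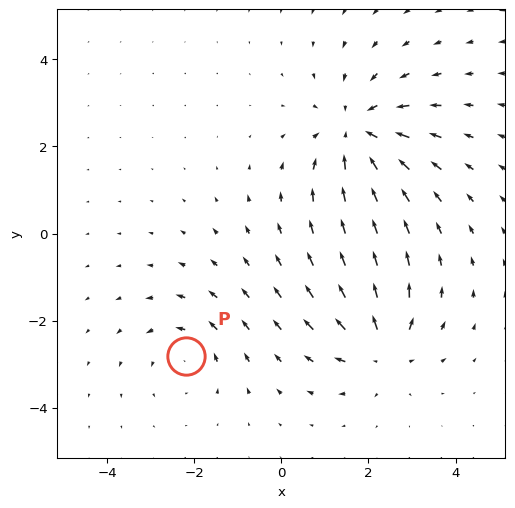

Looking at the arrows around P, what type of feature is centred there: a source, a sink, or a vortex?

At P (-2.2, -2.8) the arrows circulate counterclockwise. Divergence ≈0, curl about +3 — near-zero divergence with nonzero curl is a vortex.

vortex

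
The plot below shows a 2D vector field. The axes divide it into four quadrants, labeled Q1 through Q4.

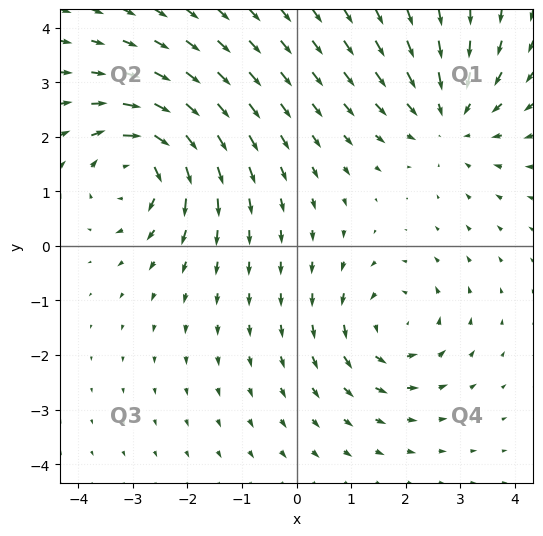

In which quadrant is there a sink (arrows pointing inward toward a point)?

Q1

The sink sits at approximately (2.8, 2.4), which lies in quadrant Q1. The divergence there is about -3, negative as expected for a sink.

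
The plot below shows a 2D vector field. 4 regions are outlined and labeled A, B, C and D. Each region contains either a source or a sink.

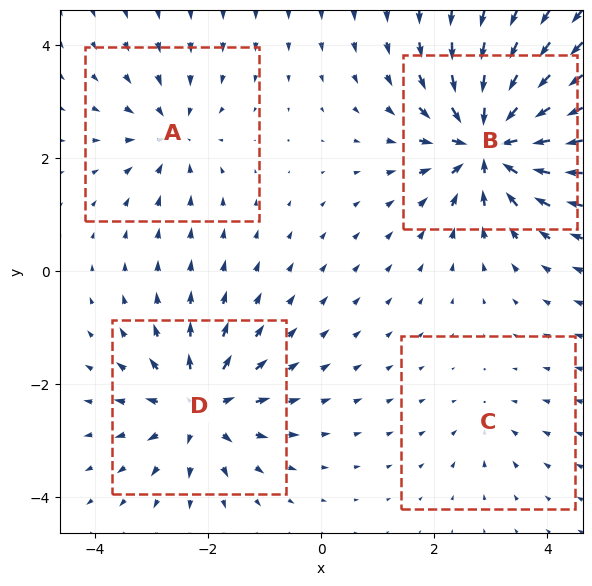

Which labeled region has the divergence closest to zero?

C

Divergence at each region's feature centre — A: about -4, B: about -10, C: about -2, D: about +7. Region C is closest to zero.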